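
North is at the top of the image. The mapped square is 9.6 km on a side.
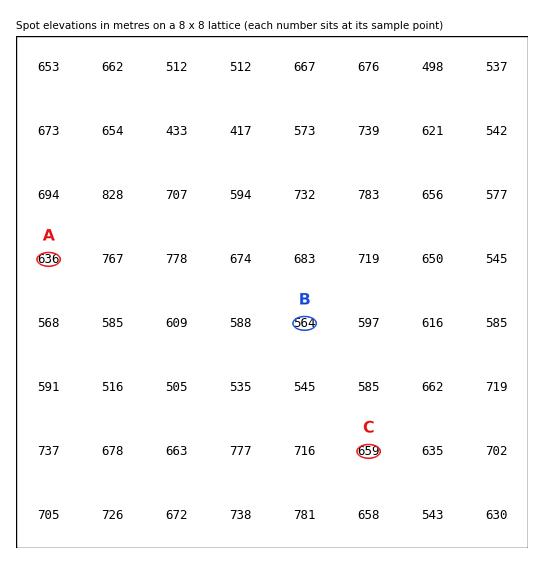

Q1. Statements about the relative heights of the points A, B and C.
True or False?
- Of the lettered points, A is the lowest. False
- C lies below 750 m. True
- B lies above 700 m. False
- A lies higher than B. True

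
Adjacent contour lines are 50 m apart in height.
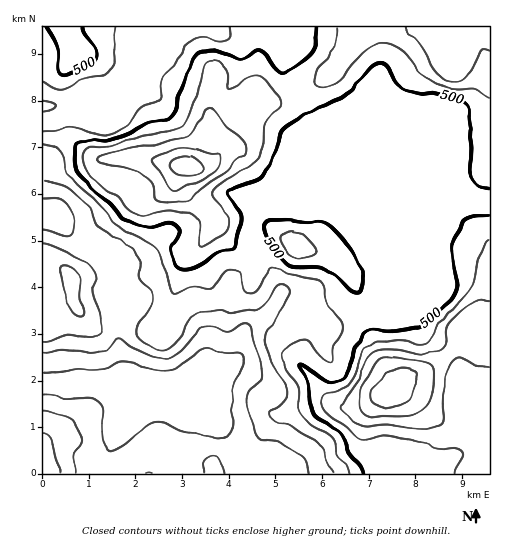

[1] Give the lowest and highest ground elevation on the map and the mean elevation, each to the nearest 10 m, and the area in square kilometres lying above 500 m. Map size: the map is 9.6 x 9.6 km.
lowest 280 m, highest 740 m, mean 470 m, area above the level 33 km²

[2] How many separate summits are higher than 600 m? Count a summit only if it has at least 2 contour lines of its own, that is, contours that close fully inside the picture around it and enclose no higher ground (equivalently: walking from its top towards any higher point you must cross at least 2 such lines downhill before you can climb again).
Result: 2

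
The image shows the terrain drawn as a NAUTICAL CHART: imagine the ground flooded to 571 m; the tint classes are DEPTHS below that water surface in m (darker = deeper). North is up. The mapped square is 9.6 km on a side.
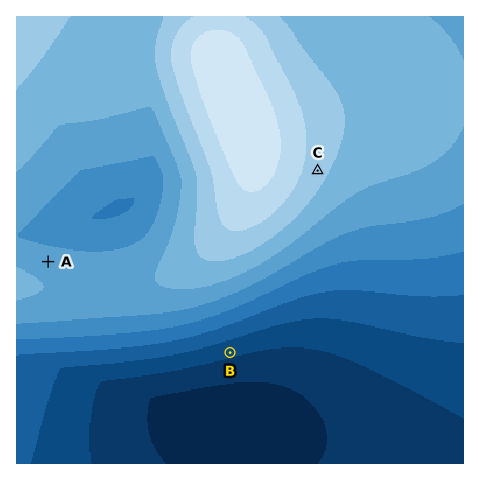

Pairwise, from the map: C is above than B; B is below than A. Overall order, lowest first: B A C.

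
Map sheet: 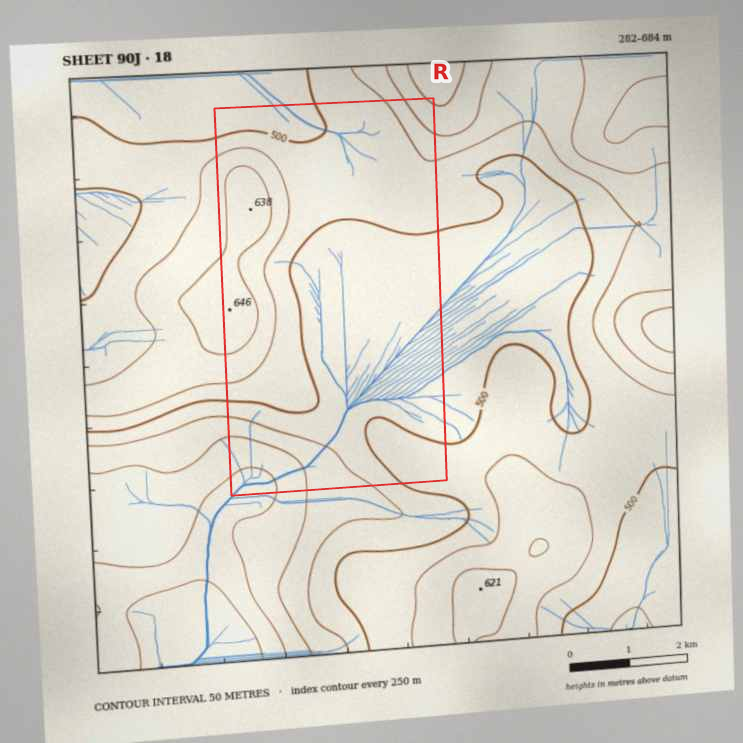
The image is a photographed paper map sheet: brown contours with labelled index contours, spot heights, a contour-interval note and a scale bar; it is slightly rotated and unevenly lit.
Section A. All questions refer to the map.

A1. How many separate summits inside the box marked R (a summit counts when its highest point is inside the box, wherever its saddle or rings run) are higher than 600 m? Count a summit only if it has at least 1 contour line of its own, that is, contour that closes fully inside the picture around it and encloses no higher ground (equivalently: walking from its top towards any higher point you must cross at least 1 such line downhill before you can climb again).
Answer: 1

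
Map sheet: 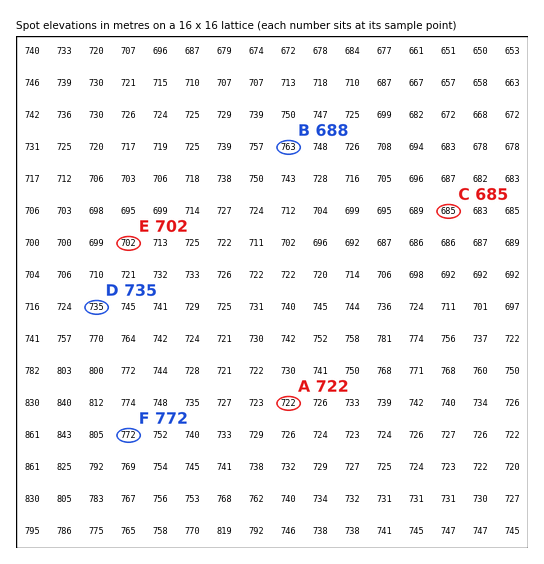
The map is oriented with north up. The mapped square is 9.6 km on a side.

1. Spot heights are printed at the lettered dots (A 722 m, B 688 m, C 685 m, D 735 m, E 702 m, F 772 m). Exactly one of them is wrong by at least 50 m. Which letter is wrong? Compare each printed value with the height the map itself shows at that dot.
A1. B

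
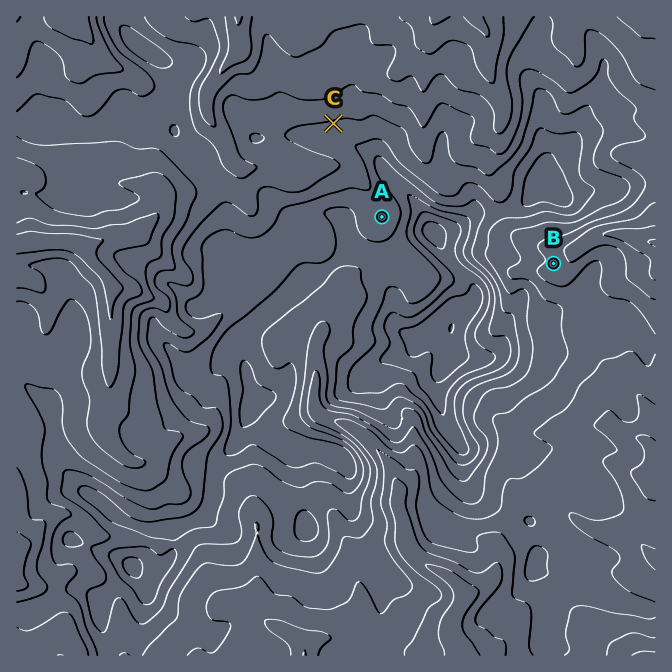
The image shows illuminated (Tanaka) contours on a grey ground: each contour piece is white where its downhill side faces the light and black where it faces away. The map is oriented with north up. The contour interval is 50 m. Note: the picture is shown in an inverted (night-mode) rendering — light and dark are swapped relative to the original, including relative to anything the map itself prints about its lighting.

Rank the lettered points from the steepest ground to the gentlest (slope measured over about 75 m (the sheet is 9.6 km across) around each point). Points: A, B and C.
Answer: C B A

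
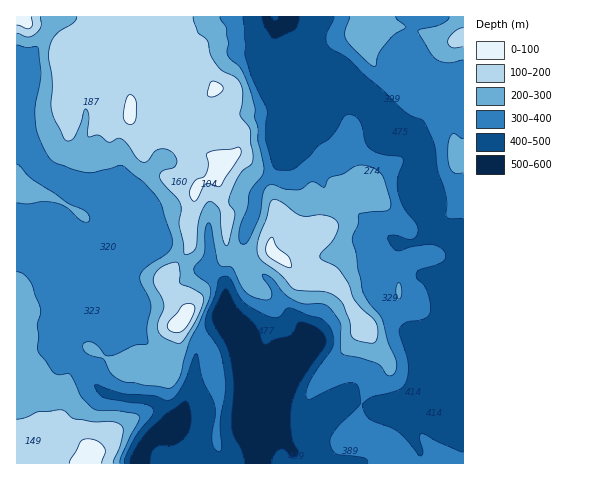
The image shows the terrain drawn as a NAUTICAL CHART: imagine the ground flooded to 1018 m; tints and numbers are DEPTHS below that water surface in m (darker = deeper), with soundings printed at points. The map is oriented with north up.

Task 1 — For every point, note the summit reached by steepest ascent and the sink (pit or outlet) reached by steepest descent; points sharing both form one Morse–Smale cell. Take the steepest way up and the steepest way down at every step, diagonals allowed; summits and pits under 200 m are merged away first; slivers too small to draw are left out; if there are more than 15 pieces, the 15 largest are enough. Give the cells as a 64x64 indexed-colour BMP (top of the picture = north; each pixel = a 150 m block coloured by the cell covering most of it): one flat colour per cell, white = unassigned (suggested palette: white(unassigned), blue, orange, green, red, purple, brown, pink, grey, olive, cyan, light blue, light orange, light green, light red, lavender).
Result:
<image width="64" height="64" href="data:image/bmp;base64,Qk12CAAAAAAAAHYAAAAoAAAAQAAAAEAAAAABAAQAAAAAAAAIAAATCwAAEwsAABAAAAAAAAAA////ALR3HwAOf/8ALKAsACgn1gC9Z5QAS1aMAMJ34wB/f38AIr28AM++FwDox64AeLv/AIrfmACWmP8A1bDFACIiIiIiIiIiIiIiIiIiIiIiIiIiIiIiIiIiIiIiIiIiIiIiIiIiIiIiIiIiIiIiIiIiIiIiIiIiIiIiIiIiIiIiIiIiIiIiIiIiIiIiIiIiIiIiIREiIiIiIiIiIiIiIiIiIiIiIiIiIiIiIiIiIiIiIRIRESIiIiIiIiIiIiIiIiIiIiIiIiIiIiIiIiIiIiIhEREREiIiIiIiIiIiIiIiIiIiIiIiIiIiIiIiIiIiIiERERESIiIiIiIiIiIiIiIiIiIiIiIiIiIiEiIiIiIiIREREREiIiIiIiIiIiIiIiIiIiIiIiIiIiERIiIiIiIhERERERIiIiIiIiIiIiIiIiIiIiIiIiIiEREiIiIiIiERERERESIiEREhIiIiIiIiIiIiIiIhERERERIiIiIiIRERERERERERERESIiIiIiIiIiIiEREREREREiIiIiIRERERERERERERERIiIiIiIiIiIiERERERERESIiIiIhERERERERERERERESIiIiIiIiIiIRERERERERIiIiIiERERERERERERERERIiIiIiIiIiIREREREREREiIiIiERERERERERERERERESIiIiIiIiIRERERERERERIiIiIREREREREREREREREREiIiIiIiIREREREREREREiIiIRERERERERERERERERESIiIiIiIRERERERERERESIiIhERERERERERERERERERIiIiIiIhERERERERERERIiIhERERERERERERERERERIiIiIiIhERERERERERERESIiERERERERERERERERESIiIiIiIiERERERERERERERESEREREREREREREREREiIiIiIiIiIREREREREREREREREREREREREREREREREiIiIiIiIiIiEREREREREREREREREREREREREREREREiIiIiIiIiIiIRERERERERERERERERERERERERERERESIiIiIiIiIiIhERERERERERERERERERERERERERERESIiIiIiIiIiIiERERERERERERERERERERERERERERERIiIiIiIiIiIiIREREREREREREREREREREREREREREREiIiIiIiIiIiIhERERERERERERERERERERERERERERESIiIiIiIiIiIiERERERERERERERERERERERERERERERIiIiIiIiIiIiERERERERERERERERERERERERERERERESIiIiIiIiIiERERERERERERERERERERERERERERERERIiIiIiIiIiERERERERERERERERERERERERERERERERESIiIiIiIiERERERERERERERERERERERERERERERERERESIiIiIiERERERERERERERERERERERERERERERERERERESIiIhEREREREREREREREREREREREREREREREREREREREjMzERERERERERERERERERERERERERERERERERERERETMzMRERERERERERERERERERERERERERERERERERERERMzMxERERERERERERERERERERERERERERERERERERERMzMzEREREREREREREREREREREREREREREREREREREREzMzMRERERERERERERERERERERERERERERERERERERETMzMxERERERERERERERERERERERERERERERERERERERMzMzEREREREREREREREREREREREREREREREREREREREzMzMRERERERERERERERERERERERERERERERERERERETMzMxERERERERERERERERERERERERERERERERERERERMzMzEREREREREREREREREREREREREREREREREREREREzMzMRURERERERERERERERERERERERERERERERERERETMzM1URERERERERERERERERERERERERERERERERERERMzMzVRERERERERERERERERERERERERERERERERERERMzMzNVERERERERERERERERERERERERERERERERERETMzMzM1EREREREREREREREREREREREREREREREREREzMzMzMzURERERERERERERERERERERERERERERERERETMzMzMzNRERERERERERERERERERERERERERERERERETMzMzMzM1ERERERERERERERERERERERERERERERERETMzMzMzMzVREREREREREREREREREREREREREREREREzMzMzMzMzNVEREREREREREREREREREREREURBERERMzMzMzMzMzM1UREREREREREREREREREREREURERDMzMzMzMzMzMzMzVREREREREREREREREREREREUREREQzMzMzMzMzMzMzNVERERERERERERERERERERERRERERDMzMzMzMzMzMzM1URERERERERERERERERERERFERERDMzMzMzMzMzMzMzVREREREREREREREREREREREURERDMzMzMzMzMzMzMzNVURERERERERERERERERERERFEREMzMzMzMzMzMzMzM1VVERERERERERERERERERERERREMzMzMzMzMzMzMzMzVVURERERERERERERERERERERFEQzMzMzMzMzMzMzMzNVVVERERERERERERERERERERFEQzMzMzMzMzMzMzMzM1VVUREREREREREREREREREREURDMzMzMzMzMzMzMzMz"/>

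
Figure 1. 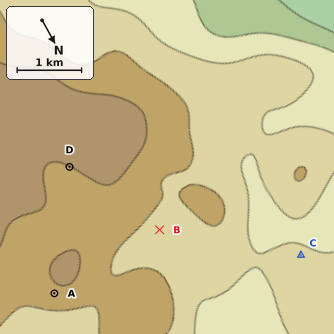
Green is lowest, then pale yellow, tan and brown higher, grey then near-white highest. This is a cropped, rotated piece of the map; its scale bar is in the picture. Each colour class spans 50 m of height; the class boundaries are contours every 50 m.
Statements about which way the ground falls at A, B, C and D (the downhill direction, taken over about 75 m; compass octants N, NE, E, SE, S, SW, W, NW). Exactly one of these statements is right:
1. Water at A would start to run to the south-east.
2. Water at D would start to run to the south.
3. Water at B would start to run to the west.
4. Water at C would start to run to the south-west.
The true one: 4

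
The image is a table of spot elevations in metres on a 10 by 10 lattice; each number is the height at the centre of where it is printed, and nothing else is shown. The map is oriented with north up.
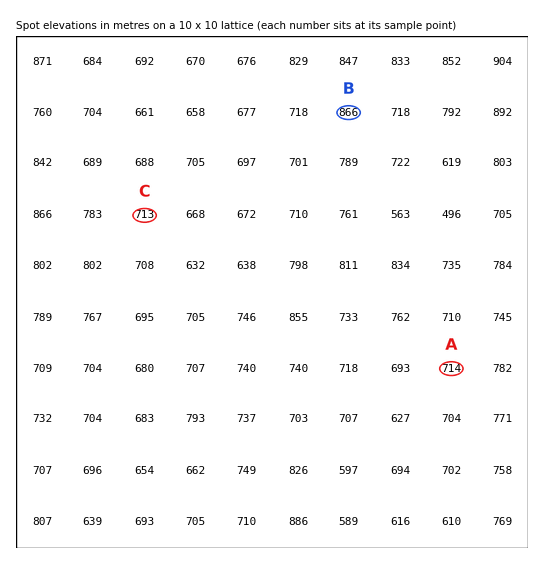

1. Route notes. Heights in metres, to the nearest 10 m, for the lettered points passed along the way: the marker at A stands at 710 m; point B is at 870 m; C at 710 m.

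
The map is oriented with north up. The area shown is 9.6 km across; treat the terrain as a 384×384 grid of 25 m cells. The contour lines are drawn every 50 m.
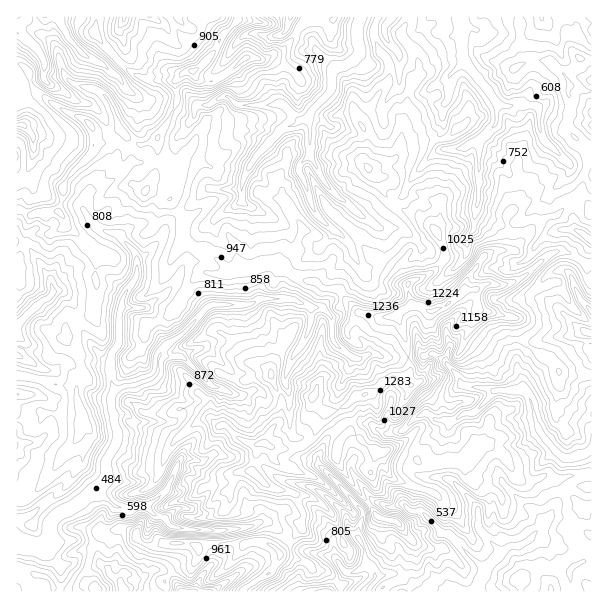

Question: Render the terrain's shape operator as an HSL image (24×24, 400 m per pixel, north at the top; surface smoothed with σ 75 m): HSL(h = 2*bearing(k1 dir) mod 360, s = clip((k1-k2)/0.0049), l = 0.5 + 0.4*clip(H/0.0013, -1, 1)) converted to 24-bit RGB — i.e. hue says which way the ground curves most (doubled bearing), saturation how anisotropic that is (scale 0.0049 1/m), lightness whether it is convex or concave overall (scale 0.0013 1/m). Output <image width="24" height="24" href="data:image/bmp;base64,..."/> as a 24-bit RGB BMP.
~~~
<image width="24" height="24" href="data:image/bmp;base64,Qk32BgAAAAAAADYAAAAoAAAAGAAAABgAAAABABgAAAAAAMAGAAATCwAAEwsAAAAAAAAAAAAAqcvSWJDTpI7U78m5HAkqgMA+7TKgKmsAAuIAgv8g+XaDCygVkuRPWvvKCBxk3mBOt5xzQGVRjq5aMFFywK3Tv5OvR12csHtukoA+TyA8yqlCxjM1hUSbeoHLXsLY4dH6ImL/clbjnu+DZG3jgqwT7wBvLwdmosuB1daShKreOSHgOJ1dMm8vp2VwklqRu7CLqsBbKURtSaHd1Nru0eH4zf7+jwAhMyMAMTMAK2YAuVAb6naXYonVJs0LLQQ2ofLK0frwLwQSovITfhqEm7FYJ1g+oGOIuK1wgrk3P2YsDCkMqKQhMxwAMTMAqEr/x2f28droZGPONVMnf9hNgz/kiyP/ALQ/itQAMAMGe+Vui9TkIg9MteGvhUNlMmNSsNCxt3u3zITGqbpeGE1Jn0Pf/M/XADMxz7/m26PIvj/VtfPn7JIJLv+mTQAv8OKdW5jncsrxi+YhYgw4mtm5piZclbfWj6zVrlPNf1mTyJq32rmsFDpLPmafzqesSQCuYJcbRV4Yx3sfv11Ki+OtMgEtzPXIUb3WxLnqL1N3l5TTo57WqmyYkNm6VqO0UCIWT2och6tMOmBJ1rOmj7bXDRAmdKhx67feMRq4stftndzw7c/aiDCd1kzEQNUzQehuclYGxR/sQIKLf2W00KbErcKNOxU+2Ds8ZbXFpqTIak+c1ee8Xi95PCbJe87hWI3LWL3LwOfNVyhevbdqgh2e4OSzvmzlnjUuYlL8M4cTYWMOB9YdEs9N5KnAGAcs5ee8SGt9G7ocT4nN4dOiLzuZKWgEEykLeCk1iPqGMQICkHoZleZOEit08uTZD0lb8Nf0jg/m9dbdduDgFkAIVjIJRVcMMxI45+rPXkeMoCBMhWUzqct2OxRO9sP2Gq+fFPQ5egBUlYvmjrHH8+zYByYs2tyZliSVIyoJhFslrug0agEd8Cd8gL2sWEKMXKGzxOXMXXevgj+ss8yow5xy38J4AhIx88C3ATIfST/xcs6ff5+jm1hz5l5Rqfk7bABnflW/WI5e+g4SPuF59dwlU3VNYDVDOMNKXYtBfTomAzEfwX+vvWmy6OrGAhcx5Sg389jkATIgnrwjUzgapdrG2JerWgAOMxeh1ej24tT3p2v1+M79GcK51+X0vdr0hovYfTNvKW/159DBBywkkGhH6Ni+Ah8x65u1Uacw31+mkWs+WpI2N0YFOB0Jj97diu+8OSYhQxgl7fydCikh+tH2+WrO+xoxKVYcl97MagJi3LyVNRtWXY9jyZd4dqLWIl93xnBvXLKonqTQuq/YmZ3SfcnOgnCxmKhVVSdXRqyE1NJZ90ybBkEq+qhdOzoO/6DnYyIOYO3ToS1AwoOTX8aZgM2raA5NRMJvw5NxbcG3g1WhbJ+VhoSVtneDPaSNmithhc6vSE90jy88y+dzBSgu5cqQ6KHkH5l5iYjsqUokf5flvOHwT5PBfSs/R3WPpJlHOKBDvn5dJoI7ek+SXi0qo92JbApijPS+VBUpcF4+Xqy/7e/RR3u9Dg05x7t7tFxux0CNyUGUc35B3jonLy2AXlqqkXG5ttLdtsqkMXBU3aJOCwQ1rNnVt+CpADfpMQIThZVcfct6QICV08myy6G2BxIszcyipXF3RHiEoZvQPbCwT5qe98PXNGdWT5JTqIJhrnp9ilOe1Nu7BS0u2rWvpkEMcwBvz6DF1Ornn63NHldCgax41K2zDA1GxLKHgKuQUGKlv3MtNSDNnoxeYDkx662pXJusuIfWNJGAypWhZqJtzW7ABC8g9tbVCRVSpcrRxceHqE6Vv52nOoMUQksME0BN08i9Zr1bOQohuurFLBUHkoFIkObrz0Hni+OpODdx7pmMIrTOr5nHt6TVcm/UV28KFTmEkSc9xeChMjNzwL2gHy9u9NfmG6a9PaRXvhS72rWwibtIlLDbmfL+WxIEqv2yYBZeJRYP79lfLCIHJTADXFQKJyEM3W1ICUkxQ7282ZC0OZ2TxLBuHytvq9p3ciNodlkbSEsWbqU+0WuEx+zCJwAzzfrtixsnoQOSnZve1dP45NL5ioH30HlxRIWKsOvho5DQD2ZJXS8223BP2ouPRJ6sHpwsQBI46e3eQ02ZitG4xIFUnBk/kf+cLgUbUPIZLYjecqxsR2IxrFhA/1ktrOX6wLv010FsOQwiWNpfJBlZmOsyl9SEoIOYPCxrkcfPrJt5d5K8ejyjs+G/SHPHomEbZSfF7vXWCRAqyLh+PmO3PIyj9G5+7v0OF9oAowCqZGbZyeOuFFmvHUqmysR6fF5YUEpwhHpLnbRuUqiCiWVKqqtW"/>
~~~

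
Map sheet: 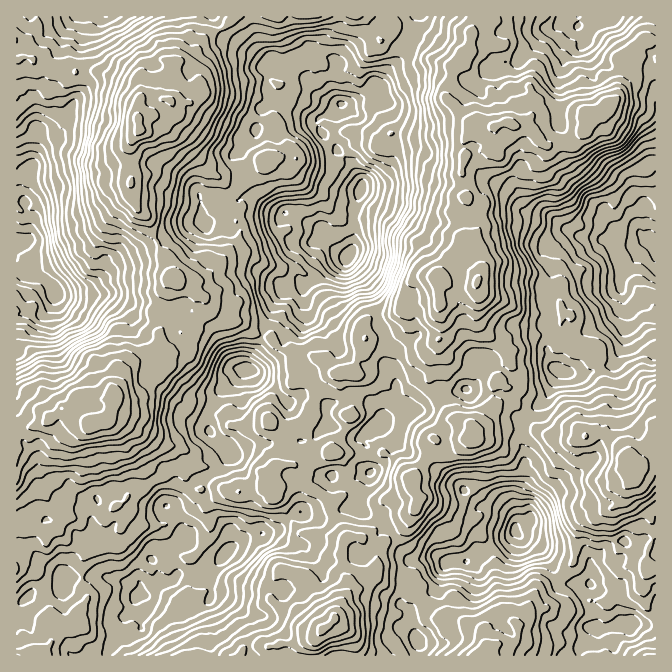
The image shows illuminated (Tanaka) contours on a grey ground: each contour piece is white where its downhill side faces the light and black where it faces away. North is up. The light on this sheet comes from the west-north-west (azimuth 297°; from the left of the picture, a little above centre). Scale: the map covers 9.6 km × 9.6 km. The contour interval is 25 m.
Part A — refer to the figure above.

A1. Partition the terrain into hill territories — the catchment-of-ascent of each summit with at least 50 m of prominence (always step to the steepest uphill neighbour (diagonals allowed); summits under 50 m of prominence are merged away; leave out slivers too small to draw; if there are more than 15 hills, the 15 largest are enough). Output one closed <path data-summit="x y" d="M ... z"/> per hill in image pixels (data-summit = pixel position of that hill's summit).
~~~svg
<path data-summit="140 130" d="M415 16l-398 0-1 297 6 0 6-5 1-13 5-10-4-11 18 7 8 7 1 5 7 3 50-2 18 9 18 0 10 5 9 0 8 3 2 7 21 13 10 3 13 14 11 18 6 3 9 0 0-6 10-16 5-20 5-7 4-13 8-14 4-4 19-3 6-3 27-22 10-2 6-11 1-38 5-17 6-10 12-4 11-9 5-12 0-10 3-8 0-15-8-18-4-4-9-2-4-4 0-5 4-8 5 0 4-4 4-8 10-10 3-7 0-8 12-19z"/><path data-summit="477 282" d="M655 16l-239 1-3 11-12 19 0 8-3 7-10 10-4 8-4 4-5 0-4 8 0 5 4 4 9 2 4 4 8 18 0 15-3 8 0 10-5 12-11 9-9 2-5 4-9 25 0 28-1 10-5 10-11 3-27 22-6 3-19 3-4 4-8 14-4 13-5 7-5 20-10 16 0 5-4 1-15 17-14 11-10 16 0 9 5 11 17 14 1 10-10 14-13 7 0 19-12 11-10 19-1 8 7 9 9 4 10 8 13 2 7-9 16-11 29-7 23-18 21 5 14-7 13-2 10-5 9-24 8-9 5-2 11-11 5-11 0-7-4-5-7-7-8-1 10-6 13-2 20-10 18-18 17 2 20-5 7-11 0-5-5-7 0-5 3-2 11 0 7 8 10 5 20 17 17-4 12-7 2-7-8-18 1-19-3-6 2-24-4-15 7-11 3-10 0-12 4-7 19-12 22 2 15 5 5 5 18-4 12-5 7 1z"/><path data-summit="92 422" d="M35 276l-4 1 3 8-5 10-1 13-12 7 0 203 9 0 5 3 14-1-11-22 0-8 5-7 14 1 8 12 7 0 7-3 8 5 15 1 7-6 10-4 11-3 12 0 13 15 12 5 10 0 12-11 10-14 6-3 7 0 12-7 10-14 0-5-1-5-17-14-5-11 0-9 10-16 14-11 14-16-11-5-10-17-13-14-10-3-21-13-1-6-4-3-14-1-10-5-18 0-18-9-50 2-7-3-1-5-8-7z"/><path data-summit="322 630" d="M357 504l-12 5-13 2-14 7-21-5-23 18-29 7-16 11-18 23-2 3 2 23-7 6-24 5-16-8-26-7-2 3 0 5 5 10 0 15-7 4-6 0-10 8-7 8-3 8 310 1 1-9-8-20 0-12-10-11 2-30 3-7 6-6 4-1-6-1-7-7-7-15-10-10 0-5-6-8-15-1z"/><path data-summit="632 475" d="M655 241l-6 0-8 6-3 10-15 15-2 5 0 13 7 23 0 12-4 7 0 11-8 19-27 11-20 0-10-4-1 8-10 20-27 26 0 20 3 7 0 30-6 17-2 35 8 6 13 3 7 7 10 5 33 8 3 5 4-7 13-11 10-5 8-2 5 3 5 0 10-5 11 3z"/><path data-summit="475 438" d="M488 358l-11 0-3 2 5 17-7 11-20 5-17-2-18 18-20 10-13 2-10 6 8 1 7 7 4 5 0 7-5 11-11 11-5 2-8 9-8 23 9 10 15 1 4 4 2 9 10 10 7 15 7 7 14 0 11-3 10 7 22-2 10-8 5 0 12-9 13-5 9-9 2-33 6-17 0-30-3-7 0-20 27-26 10-20 0-7-4 7-5 4-17 7-7 0-20-17-10-5z"/><path data-summit="484 655" d="M515 531l-8 8-13 5-12 9-5 0-10 8-19 2-5 7-4 17-4 4-13 5-8 8-3 6 0 17 7 13 2 16 159 0 2-9 12-9 3-6-2-4 2-11-12-15 0-8 5-9-24-2-9-9-15-27-4-4-17-7z"/><path data-summit="17 655" d="M97 576l-7 2-25-2-5 13-13 0-15 4-8 8-7 2-1 52 91 1 4-9 17-15-2-14 10-10 0-11 3-3-7-10-20-6z"/><path data-summit="650 655" d="M647 624l-33 2-3 2 0 9 3 18 41 1 1-29z"/>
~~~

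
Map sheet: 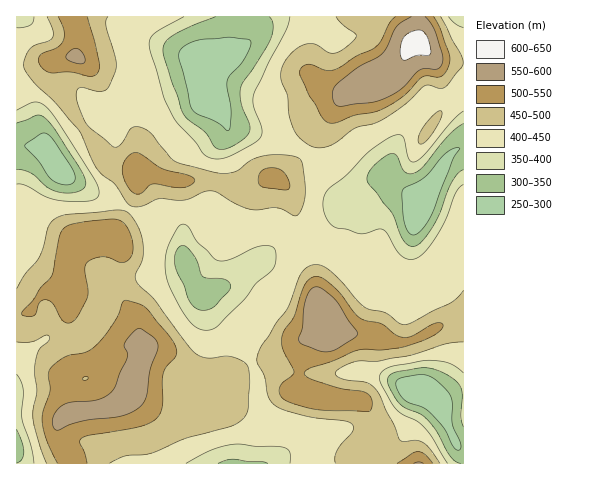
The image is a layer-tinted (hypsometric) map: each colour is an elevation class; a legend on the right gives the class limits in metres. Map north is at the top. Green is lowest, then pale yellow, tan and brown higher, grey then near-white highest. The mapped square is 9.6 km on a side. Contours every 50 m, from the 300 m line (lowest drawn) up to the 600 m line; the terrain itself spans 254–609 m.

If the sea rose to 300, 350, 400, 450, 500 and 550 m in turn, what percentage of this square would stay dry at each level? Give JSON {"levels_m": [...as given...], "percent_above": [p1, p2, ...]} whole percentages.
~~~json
{"levels_m": [300, 350, 400, 450, 500, 550], "percent_above": [95, 88, 77, 44, 20, 6]}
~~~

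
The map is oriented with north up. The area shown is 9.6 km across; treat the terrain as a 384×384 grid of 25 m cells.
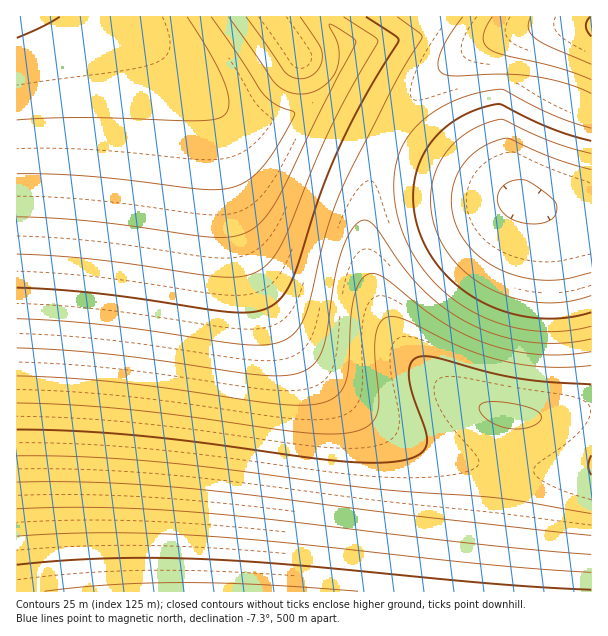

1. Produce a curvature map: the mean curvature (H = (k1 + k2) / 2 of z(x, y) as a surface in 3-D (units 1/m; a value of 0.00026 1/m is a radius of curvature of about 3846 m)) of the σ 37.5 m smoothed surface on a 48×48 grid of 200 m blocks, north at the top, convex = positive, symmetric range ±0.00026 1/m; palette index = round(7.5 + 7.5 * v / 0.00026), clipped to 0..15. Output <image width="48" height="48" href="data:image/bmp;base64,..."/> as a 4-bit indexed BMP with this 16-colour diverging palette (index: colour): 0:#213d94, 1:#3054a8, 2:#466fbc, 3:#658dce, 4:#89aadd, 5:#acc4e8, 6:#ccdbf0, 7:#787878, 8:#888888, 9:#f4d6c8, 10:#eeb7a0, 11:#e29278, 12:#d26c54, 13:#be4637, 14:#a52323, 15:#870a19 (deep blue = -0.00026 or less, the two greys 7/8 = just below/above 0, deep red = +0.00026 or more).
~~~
<image width="48" height="48" href="data:image/bmp;base64,Qk32BAAAAAAAAHYAAAAoAAAAMAAAADAAAAABAAQAAAAAAIAEAAATCwAAEwsAABAAAAAAAAAAlD0hAKhUMAC8b0YAzo1lAN2qiQDoxKwA8NvMAHh4eACIiIgAyNb0AKC37gB4kuIAVGzSADdGvgAjI6UAGQqHAIiIiIiIiIiIiIiIiIiIiIiHd3d3d3d3d4iIiIiIiIiIiIiIiIiIiId3d3d3d3d3d4iIiIiIiIiIiIiIiIiIh3d3d3d3d3d3d4iIiIiIiIiIiIiIiIiHd3d3d3d3d3d3d4iIiIiIiIiIiIiIiId3d3d3d3d3d3d3d4iIiIiIiIiIiIiIh3d3d3d3d3d3d3d3d4iIiIiIiIiIiIiId3d3d3d3d3d3d3d3d4iIiIiIiIiIiIh3d3d3d3d3d3d3d3d3d4iIiIiIiIiIiHd3d3d3d3d3d3d2ZmZmZoiIiIiIiIiId3d3d3d3d3d3d2ZmZmZmZoiIiIiIiIh3d3d3d3d3d3d2ZmZ3d3d3d4iIiIiIiHd3d3d3d3d3d3dmZ3d3d3d3d4iIiIiId3d3d3d3d3d3d2Znd3d3iIiIiIiIiIh3d3d3d3d3d3d3dmZ3d4iIiJmZiIiIh3d3d3d3d3d3d3d3Znd3iIiZmZmZmYiHd3d3d3d3d3d3d3d2Z3d4iZmaqqqqqod3d3d3d3d3d3d3d3dmd3eImZqqqqqqqnd3d3d3d3d3d3d3d3Znd4iZmqqqqZmZmnd3d3d3d3d3d3d3d2Z3eImZqqqZmZmZmXd3d3d3d3d3d3d3d2Z3eJmqqpmYiIiIiHd3d3d3d3d3d3d3dmd3iJmqqZiId3d3d3d3d3d3d3d3d3d3dmd4iZqqmYh3dmZmZ3d3d3d3d3d3d3d3Znd4maqpmHd2ZmZmZnd3d3d3d3d3d3d3ZneImqqZh3ZmZmZmZnd3d3d3d3d3d3d2Z3eJmqqYh2ZmZmZmZnd3d3d3d3d3d3d2Z3eJmqmYdmZmZmZmZnd3d3d3d3d3d3d2Z3iJqqmHdmZmZmZmZ3d3d3d3d3d3d3d2Z3iZqpmHZmZmZmZmd3d3d3d3d3d3d3dmZ3iZqpmHZmZmZ3d3d3d3d3d3d3d3d3dmZ3iZqpiHZmZmZ3d3d3d3d3d3d3d3d3dmZ3iZqph3ZmZmd3d3dnd3d3d3d3d3d3dmZ3iZqph3ZmZmd3d3d3d3d3d3d3d3d3dmZ3iZqph3ZmZmd3d3d3d3d3d3d3d3d3dmZ3iZqpmHZmZmZ2ZmZnd3d3d3d3d3d3dmZ3iZqpmHZmZmZmZmZXd3d3d3d3d3d3d2Z3iJqqmHdmZmZVZmVXd3d3d3d3d3d3d2Z3iJmqmIdmZmY1VmZnd3d3d3d3d3d3d2ZneJmqmYd2ZmQ2ZneHd3d3d3d3d3d3ZmZneImqqZh3ZmJXeJmnd3d3d3d3d3d2VDE2d4maqpiHdmF4mru3d3d3d3d3d3d2ZmYQV4iZqpmId2Oau8y3d3d3d3d3d3dmZ4mWBXiZqqmZiHS7unIHd3d3d3d3d3ZlV5vMYHiJmqqpmIZDEBR3d3d3d3d3d2ZlZ53+wCeImaqqmZmIiIiXd3d3d3d3d2ZWaJvvxwd4iZmqqpmZmZmXd3d3d3d3dmVWebzLuAEiNXmaqqqqqqqnd3d3d3d3ZlVnmry5cAMjNER5mqqqqqqnd3d3d3d2ZlZ4q8unAHiau8pImZmZmZmQ=="/>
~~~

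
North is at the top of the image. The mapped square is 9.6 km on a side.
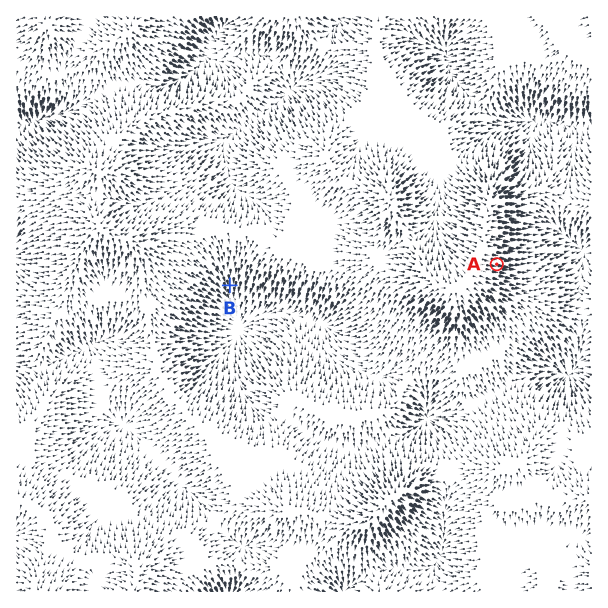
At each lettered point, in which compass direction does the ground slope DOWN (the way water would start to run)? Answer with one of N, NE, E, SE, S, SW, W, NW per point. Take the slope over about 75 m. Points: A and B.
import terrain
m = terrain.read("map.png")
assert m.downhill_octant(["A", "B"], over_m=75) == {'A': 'E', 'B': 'S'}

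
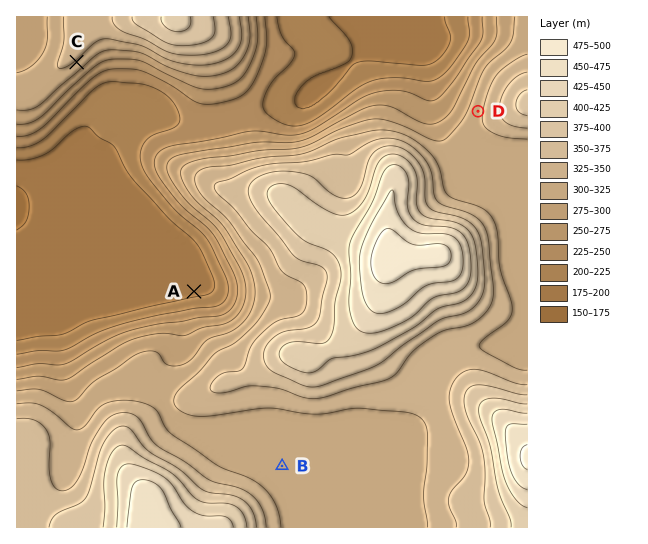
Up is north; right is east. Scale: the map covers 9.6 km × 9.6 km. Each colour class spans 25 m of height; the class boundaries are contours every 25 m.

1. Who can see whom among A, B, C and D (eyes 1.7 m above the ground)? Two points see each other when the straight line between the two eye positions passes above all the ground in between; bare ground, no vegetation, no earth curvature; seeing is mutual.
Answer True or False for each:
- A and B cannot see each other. True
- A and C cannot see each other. False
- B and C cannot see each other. True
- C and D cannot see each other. False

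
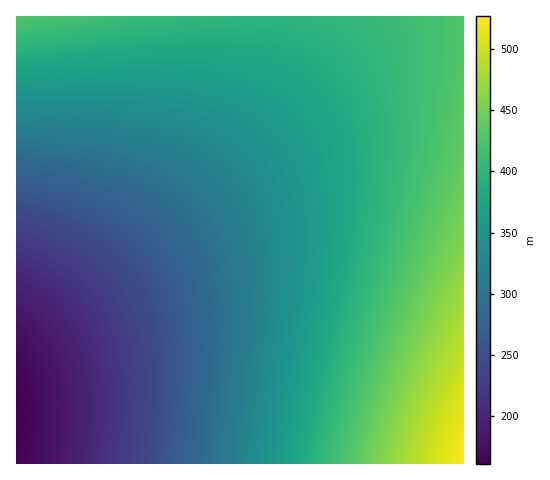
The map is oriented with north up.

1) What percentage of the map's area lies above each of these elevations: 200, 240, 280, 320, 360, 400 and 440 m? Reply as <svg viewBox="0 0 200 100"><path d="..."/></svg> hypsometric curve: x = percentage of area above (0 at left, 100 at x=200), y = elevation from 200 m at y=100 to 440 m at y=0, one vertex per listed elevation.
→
<svg viewBox="0 0 200 100"><path d="M189 100l-17-17-20-16-26-17-32-17-45-16-32-17"/></svg>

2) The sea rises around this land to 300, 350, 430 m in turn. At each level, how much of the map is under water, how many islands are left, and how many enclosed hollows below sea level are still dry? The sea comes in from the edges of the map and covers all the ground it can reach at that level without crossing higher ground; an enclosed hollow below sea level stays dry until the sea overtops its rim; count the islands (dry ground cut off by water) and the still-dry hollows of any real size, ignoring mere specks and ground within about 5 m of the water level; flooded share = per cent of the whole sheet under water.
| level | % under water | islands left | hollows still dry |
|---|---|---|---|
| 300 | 30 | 0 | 0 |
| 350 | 48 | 0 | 0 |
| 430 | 89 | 0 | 0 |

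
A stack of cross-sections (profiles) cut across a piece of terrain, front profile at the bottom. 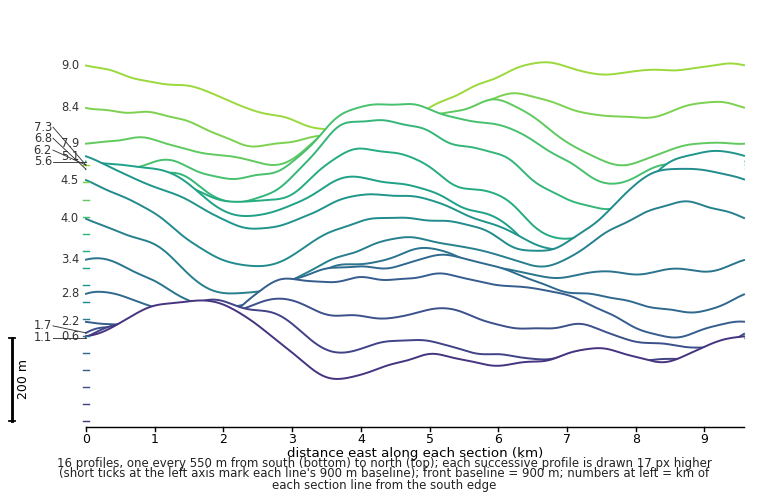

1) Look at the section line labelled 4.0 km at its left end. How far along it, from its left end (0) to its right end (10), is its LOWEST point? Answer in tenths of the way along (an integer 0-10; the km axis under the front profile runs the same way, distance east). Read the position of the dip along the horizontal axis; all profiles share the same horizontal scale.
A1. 2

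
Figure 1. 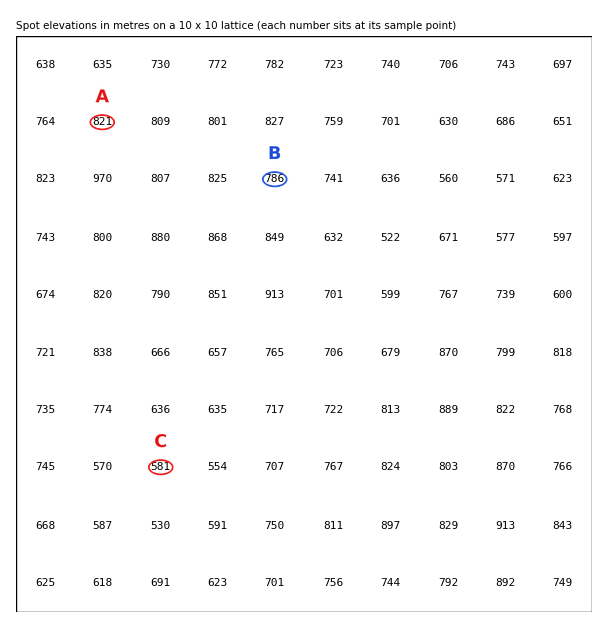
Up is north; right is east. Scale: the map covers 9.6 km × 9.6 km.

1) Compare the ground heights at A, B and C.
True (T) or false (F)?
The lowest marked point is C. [T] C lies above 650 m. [F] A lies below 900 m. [T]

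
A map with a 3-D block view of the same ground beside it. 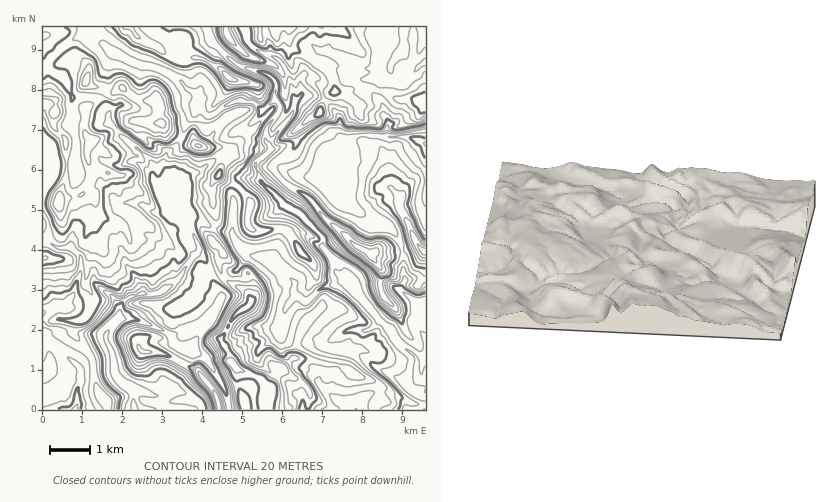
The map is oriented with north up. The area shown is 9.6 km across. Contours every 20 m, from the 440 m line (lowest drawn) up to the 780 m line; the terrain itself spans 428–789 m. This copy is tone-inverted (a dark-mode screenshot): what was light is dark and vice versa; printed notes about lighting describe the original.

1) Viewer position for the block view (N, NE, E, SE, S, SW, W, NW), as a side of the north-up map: S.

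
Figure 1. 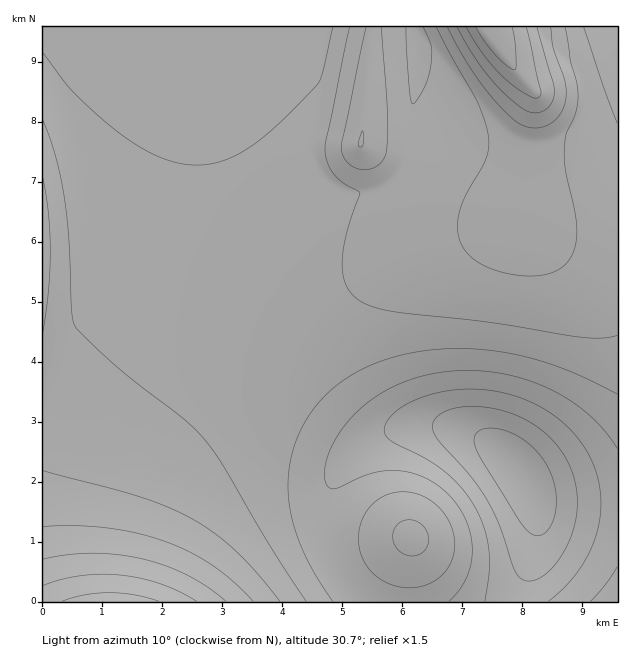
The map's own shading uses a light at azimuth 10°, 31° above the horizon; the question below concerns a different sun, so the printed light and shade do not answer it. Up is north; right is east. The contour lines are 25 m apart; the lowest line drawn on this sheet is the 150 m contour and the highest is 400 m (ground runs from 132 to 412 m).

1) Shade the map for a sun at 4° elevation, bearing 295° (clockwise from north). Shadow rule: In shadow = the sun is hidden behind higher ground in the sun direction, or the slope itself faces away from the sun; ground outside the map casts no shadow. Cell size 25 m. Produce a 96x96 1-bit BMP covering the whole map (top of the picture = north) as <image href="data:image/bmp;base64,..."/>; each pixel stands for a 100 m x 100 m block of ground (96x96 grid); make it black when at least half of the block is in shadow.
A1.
<image width="96" height="96" href="data:image/bmp;base64,Qk2+BAAAAAAAAD4AAAAoAAAAYAAAAGAAAAABAAEAAAAAAIAEAAATCwAAEwsAAAIAAAAAAAAA////AAAAAAAAAAAAAAAAAAAAAAAAAAAAAAAAAAAAAAAAAAAAAAAAAAAAAAAAAAAAAAAAAAPwAAAAAAAAAAAAAAf8AAAAAAAAAAAAAA/8AAAAAAAAAAAAAA/+AAAAAAAAAAAAAA/+AAAAAAAAAAAAAA/8AAAAAAAAAAAAAAf8AAAAAAAAAAAAAAf8AAAAAAAAAAAAAAf4AAAAAAAAAAAAAAPwAAAAAAAAAAAAAAHgAAAAAAAAAAAAAAAAAAAAAAAAAAAAAAAAAAAAAAAAAAAAAAAAAAAAAAAAAAAAAAAAAAAAAAAAAAAAAAAAAAAAAAAAAAAAAAAAAAAAAAAAAAAAAAAAAAAAAAAAAAAAAAAAAAAAAAAAAAAAAAAAAAAAAAAAAAAAAAAAAAAAAAAAAAAAAAAAAAAAAAAAAAAAAAAAAAAAAAAAAAAAAAAAAAAAAAAAAAAAAAAAAAAAAAAAAAAAAAAAAAAAAAAAAAAAAAAAAAAAAAAAAAAAAAAAAAAAAAAAAAAAAAAAAAAAAAAAAAAAAAAAAAAAAAAAAAAAAAAAAAAAAAAAAAAAAAAAAAAAAAAAAAAAAAAAAAAAAAAAAAAAAAAAAAAAAAAAAAAAAAAAAAAAAAAAAAAAAAAAAAAAAAAAAAAAAAAAAAAAAAAAAAAAAAAAAAAAAAAAAAAAAAAAAAAAAAAAAAAAAAAAAACAAAAAAAAAAAAAAADAAAAAAAAAAAAAAADAAAAAAAAAAAAAAADgAAAAAAAAAAAAAADgAAAAAAAAAAAAAADwAAAAAAAAAAAAAADwAAAAAAAAAAAAAADwAAAAAAAAAAAAAAD4AAAAAAAAAAAAAAD4AAAAAAAAAAAAAAD4AAAAAAAAAAAAAAD4AAAAAAAAAAAAAAD8AAAAAAAAAAAAAAD8AAAAAAAAAAAAAAD8AAAAAAAAAAAAAAD8AAAAAAAAAAAAAAD8AAAAAAAAAAAAAAD8AAAAAAAAAAAAAAD8AAAAAAAAAAAAAAD4AAAAAAAAAAAAAAD4AAAAAAAAAAAAAAD4AAAAAAAAAAAAAAD4AAAAAAAAAAAAAADwAAAAAAAAAAAAAADwAAAAAAAAAAAAAADwAAAAAAAAAAAAAADgAAAAAAAAAAAAAADAAAAAAAAAAAAAAADAAAAAAAAAAAAAAACAAAAAAAAAAAAAAAAAAAAAAAAAAAAAAAAAAAAAAAAAAAAAAAAAAAAAAAAAAAAAAAAAAAAAAAAAAAAAAAAAAAAAAAAAAAAAAAAAAAAAAAAAAAAAD/8AAAAAAAAAAAAAD/8AAAAAAAAAAAAAH/8AAAAAAAAAAAAAH/8AAAAAAAAAAAAAH/8AAAAAAAAAAAAAH/8AAAAAAAAAAAAAH/8AAAAAAAAAAAAAH/8AAAAAAAAAAAAAP/8AAAAAAAAAAAAAP/8AAAAAAAAAAAAAf/8AAAAAAAAAAAAAf/4AAAAAAAAAAAAA//gAAAAAAAAAAAAA//AAAAAAAAAAAAAB//AAAAAAAAAAAAAB/+AAAAAAAAAAAAAB/8AAAAAAAAAAAAAB/wA="/>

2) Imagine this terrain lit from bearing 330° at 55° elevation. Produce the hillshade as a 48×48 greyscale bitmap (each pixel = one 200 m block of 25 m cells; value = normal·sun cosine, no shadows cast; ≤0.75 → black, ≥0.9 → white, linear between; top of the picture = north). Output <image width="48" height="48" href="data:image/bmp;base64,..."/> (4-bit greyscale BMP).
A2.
<image width="48" height="48" href="data:image/bmp;base64,Qk32BAAAAAAAAHYAAAAoAAAAMAAAADAAAAABAAQAAAAAAIAEAAATCwAAEwsAABAAAAAAAAAAAAAAABEREQAiIiIAMzMzAERERABVVVUAZmZmAHd3dwCIiIgAmZmZAKqqqgC7u7sAzMzMAN3d3QDu7u4A////ALu7u7qqqZmIiHd3d3dmVUQzRFZ4mqqpmau7u7qqqZmIiHd3d3dmVUQzNEVnmqqpmaqqqqqqmZmIiHd3d3d2ZVRDM0VniaqqmaqqqqqpmZiIh3d3d3d3ZlVEREVniaqqmaqqqqqZmZiIh3d3d4iHd2ZVREVniaqqmZmZmZmZmYiId3dmd4iIiHdlVVVniZqpmZmZmZmZiIiHd3Zmd4mZmYh2ZlZniJmZmYmZmZiIiIh3d3ZmZ4maqZmHdmZniJmZmIiIiIiIiIh3d2ZmZ4maqqmYd3d3iImYiIiIiIiIiHd3d2ZlZ4maqqqYh3d3eIiIiIiIiIiIh3d3d2ZlVniaqqqZh3d3d3iIiIiIiIh3d3d3dmZlVWeJmqmYh3dmZ3d3d3d3d3d3d3d3dmZlVVZ4mZmId2ZmZmZ3d3d3d3d3d3d3dmZlVVVneIh3ZmVVVWZmd3d3d3d3d3d3d2ZlVURVZmZmVVRERVZmZnd3d3d3d3d3d2ZmVURERFVERDM0RVVmZnd3d3d3d3d3d2ZmVVRDMzMzMzM0RFVWZnd3d3d3d3d3d3ZmZVREMzMiIjMzRFVVZmd3d3d3d3d3d3ZmZVVEQzMzMzM0RFVVZmZ3d3d3d3d3d3dmZlVUREMzMzNERFVVVlZ3d3d3d3d3d3d2ZmVVVEREM0RERFVVZlZ3d3d3d3d3d3d3ZmZlVVREREREVVVVZlV3d3d3d3d3d3d3dmZmVVVVRERVVVVWZkVnd3d3d3d3d3d3d2ZmZlVVVVVVVVVmZkVnd3d3d3d3d3d3d3dmZmZlVVVVVWZmZkVnd3d3d3d3d3d3d3d3ZmZmZmZmZmZmZkVnd3d3d3d3d3d3d3d3d2ZmZmZmZmZmZkVnd3d3d3d3d3d3d3d3d3d3ZmZmZmZmZkVnd3d3d3d3d3d3d3d3d3d3d3dmZmZmZkVnd3d3d3d3d3d3d3d3d3d3d3d3d2ZmZkVnd3d3d3d3d3d3d3d3d3d3d3d3d3d2ZkVnd3d3d3d3d3d3d4iHd3d3d3d3d3d3ZlVnd3d3d3d3d3d3iIiIiId3d3d3d3d3d1Vnd3d3d3d3d3d4iId3iIiId3d3d3d3d1Vnd3d3d3d3d3eIiHZVeIiIh3d3d3d3d1Znd3d3d3d3d3eIh2VDRoiIiHd3d3d3d2Znd3d3d3d3d3eIiHVDRXiIiHd3d3d3d2Znd3d3d3d3d3iIiYdURXiIiHd3ZmZmd2Z3d3d3d3d3d3iIiql1VXiIiHd2VFZmd2Z3d3d3d3d3d3iIiqqGVWiIiHdlMiNWZ3d3d3d3d3d3d3iIiqqWVWiIiHZUMRFGZ3d3d3d3d3d3d3iIiaqWVWiIh3VUMhI1Z3d3d3d3d3d3d3iIiaqXVWiIh2VERDNFZ3d3d3d3d3d3d3iIiaqXVWeIdlVEVVRVZ3d3d3d3d3d3d3iIiaqnVWeIdlRFVVVWZ3d3d3d3d3d3d3iIiaqnVWeHZlVVVEVWZ3d3d3d3d3d3d3iIiaqoVWd3ZlZlREVWZ3d3d3d3d3d3d3iIiaqoVWh3ZlZlREVWdw=="/>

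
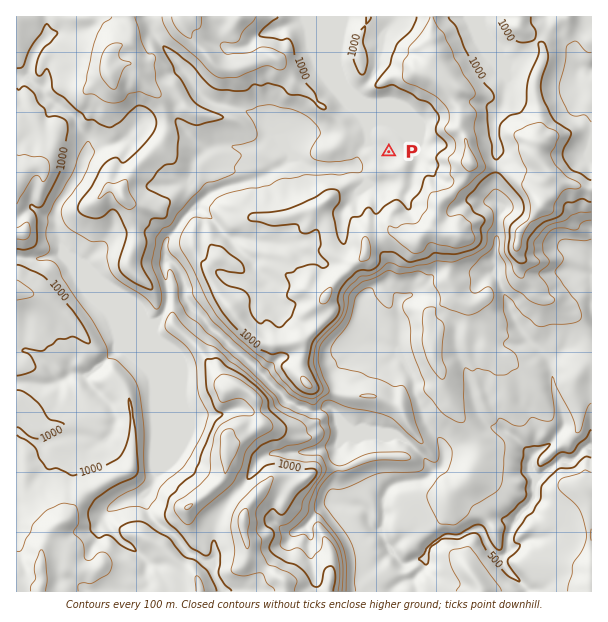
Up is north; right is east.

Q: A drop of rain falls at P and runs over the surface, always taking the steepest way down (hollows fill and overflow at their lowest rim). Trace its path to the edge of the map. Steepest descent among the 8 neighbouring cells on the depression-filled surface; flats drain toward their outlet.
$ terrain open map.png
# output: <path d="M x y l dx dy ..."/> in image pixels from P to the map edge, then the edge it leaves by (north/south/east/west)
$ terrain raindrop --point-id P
<path d="M389 152l-3-3-8-2-4-3-2 2-7 0-6 6-2 9-3 3 0 1-3 0-1 2-39 0-11-6-12 0-4 4-14 6-3 3-9 5-9 1-1 2-5 0-1 1-5 0-1 2-5 0-1 1-12 3-9 5-27 25-6 11-9 9-2 3 0 13 14 14 3 6 0 3 3 4 0 14 1 3 6 6 0 1 5 5 0 1 9 9 0 2 27 25 1 0 9 9 2 0 0 2 4 4 2 0 18 18 0 2 18 16 1 0 12 9 3 2 6 0 2 1 7 0 6-4 5 0 6 3 13 13 2 0 3 3 25 0 2 2 10 0 2 1 3 0 21 21 1 0 8 8 1 4 6 8 0 3-6 6-3 0-1 1-9 0-2 2-9 0-1 1-5 0-3 2-7 7-2 3 0 8-1 1 0 5 1 1 0 9-1 2 0 15 4 7 0 5 17 16 6-1 4-3 6 0 0-2 6-6 0-1 15-14 3 0 2-1 7 0 2 1 4 0 6-4 6-3 3 0 2-2 1 0 6 6 6 14 9 9 2-2 4 0 3-3 0-12 2-1 0-5 3-4 0-5 1 0 6-6 2-4 10-11 0-1 3-3 2-3 0-11 3-6 19-19 3-2 12 0 12-12 6 2"/>
exit: east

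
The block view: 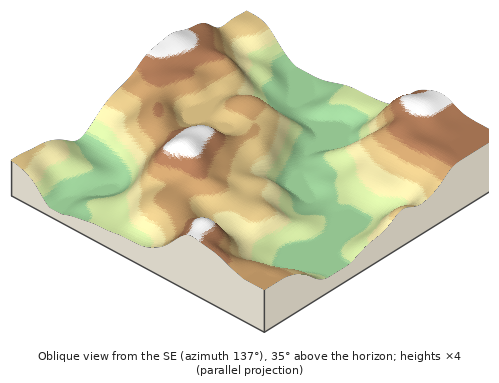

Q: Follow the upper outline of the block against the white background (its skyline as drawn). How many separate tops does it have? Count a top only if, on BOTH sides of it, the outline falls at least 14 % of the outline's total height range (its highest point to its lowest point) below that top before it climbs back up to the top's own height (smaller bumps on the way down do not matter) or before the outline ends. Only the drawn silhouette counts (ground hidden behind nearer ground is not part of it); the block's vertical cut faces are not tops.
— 1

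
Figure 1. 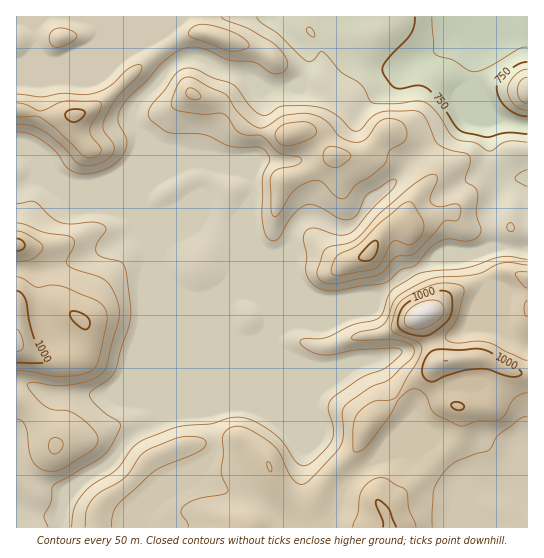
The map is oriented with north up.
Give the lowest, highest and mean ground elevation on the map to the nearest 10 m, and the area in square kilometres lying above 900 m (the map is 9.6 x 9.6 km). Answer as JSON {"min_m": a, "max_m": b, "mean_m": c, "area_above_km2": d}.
{"min_m": 670, "max_m": 1100, "mean_m": 870, "area_above_km2": 30.3}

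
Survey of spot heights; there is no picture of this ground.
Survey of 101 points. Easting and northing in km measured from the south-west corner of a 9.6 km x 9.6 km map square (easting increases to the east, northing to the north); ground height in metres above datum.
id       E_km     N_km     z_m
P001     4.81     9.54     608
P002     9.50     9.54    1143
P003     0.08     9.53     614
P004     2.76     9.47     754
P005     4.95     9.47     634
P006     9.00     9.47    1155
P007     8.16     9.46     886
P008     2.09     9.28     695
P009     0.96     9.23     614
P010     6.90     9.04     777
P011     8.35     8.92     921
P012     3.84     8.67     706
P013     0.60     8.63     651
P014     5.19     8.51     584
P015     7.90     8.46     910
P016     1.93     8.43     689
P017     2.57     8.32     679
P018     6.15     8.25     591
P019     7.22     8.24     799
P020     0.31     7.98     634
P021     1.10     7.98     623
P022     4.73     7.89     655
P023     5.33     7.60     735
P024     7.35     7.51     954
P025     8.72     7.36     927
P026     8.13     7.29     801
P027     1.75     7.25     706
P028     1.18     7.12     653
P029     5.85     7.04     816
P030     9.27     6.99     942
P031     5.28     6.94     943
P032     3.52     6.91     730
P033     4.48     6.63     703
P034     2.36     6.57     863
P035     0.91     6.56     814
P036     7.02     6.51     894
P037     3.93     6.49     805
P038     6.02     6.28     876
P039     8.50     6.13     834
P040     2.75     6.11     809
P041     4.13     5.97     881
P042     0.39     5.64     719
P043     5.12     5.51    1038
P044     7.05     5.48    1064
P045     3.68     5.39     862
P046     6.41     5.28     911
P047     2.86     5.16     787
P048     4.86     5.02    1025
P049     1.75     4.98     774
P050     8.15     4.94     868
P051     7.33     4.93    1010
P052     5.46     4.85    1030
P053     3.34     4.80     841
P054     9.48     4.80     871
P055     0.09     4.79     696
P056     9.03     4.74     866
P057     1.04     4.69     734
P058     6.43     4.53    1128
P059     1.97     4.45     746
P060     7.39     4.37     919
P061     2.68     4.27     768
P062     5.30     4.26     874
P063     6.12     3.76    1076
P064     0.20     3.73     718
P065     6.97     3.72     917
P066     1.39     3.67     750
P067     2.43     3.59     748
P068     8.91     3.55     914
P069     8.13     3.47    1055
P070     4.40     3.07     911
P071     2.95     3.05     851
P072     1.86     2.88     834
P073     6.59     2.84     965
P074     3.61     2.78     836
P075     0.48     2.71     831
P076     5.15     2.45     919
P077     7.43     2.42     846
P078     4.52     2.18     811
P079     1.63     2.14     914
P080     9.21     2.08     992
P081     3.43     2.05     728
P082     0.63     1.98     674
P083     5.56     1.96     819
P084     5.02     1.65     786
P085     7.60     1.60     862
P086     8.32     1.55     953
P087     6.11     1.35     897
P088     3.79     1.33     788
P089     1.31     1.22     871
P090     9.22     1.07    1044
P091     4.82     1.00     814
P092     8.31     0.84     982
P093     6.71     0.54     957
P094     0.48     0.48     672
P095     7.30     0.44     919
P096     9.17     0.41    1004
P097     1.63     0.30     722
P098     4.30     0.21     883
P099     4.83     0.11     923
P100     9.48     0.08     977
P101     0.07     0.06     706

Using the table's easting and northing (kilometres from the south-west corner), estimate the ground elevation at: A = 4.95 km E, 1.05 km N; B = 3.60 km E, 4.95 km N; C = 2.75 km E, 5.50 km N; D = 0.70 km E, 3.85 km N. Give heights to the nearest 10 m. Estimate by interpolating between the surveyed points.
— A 760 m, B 860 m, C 790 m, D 740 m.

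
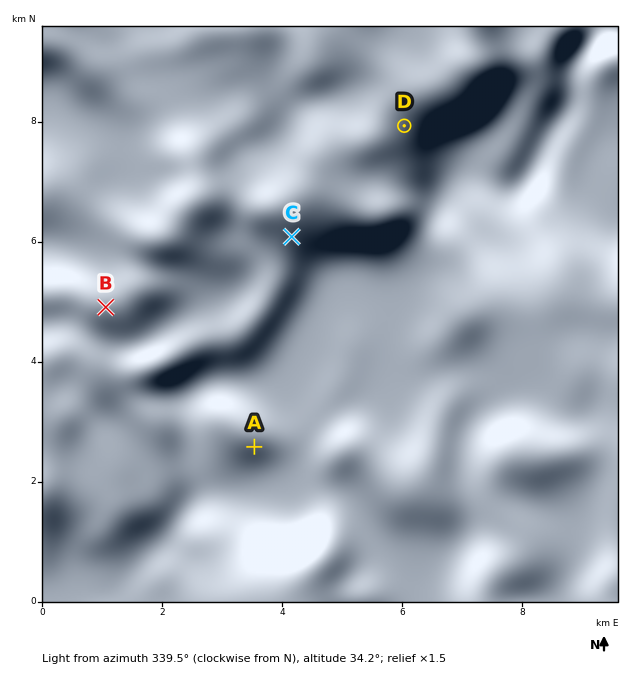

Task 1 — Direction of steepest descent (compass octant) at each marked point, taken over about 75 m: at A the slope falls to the SE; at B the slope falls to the E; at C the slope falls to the SE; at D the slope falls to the E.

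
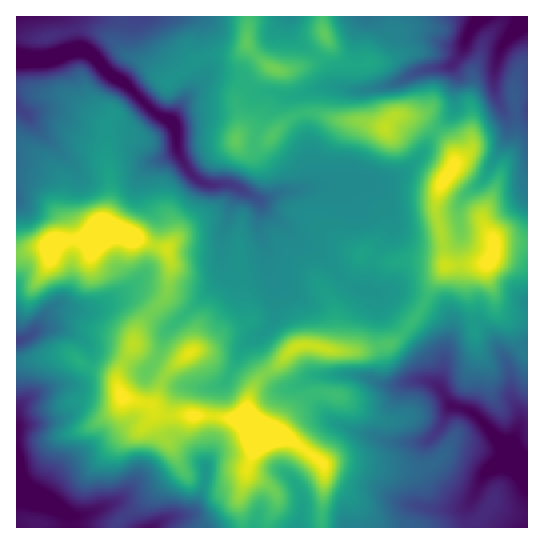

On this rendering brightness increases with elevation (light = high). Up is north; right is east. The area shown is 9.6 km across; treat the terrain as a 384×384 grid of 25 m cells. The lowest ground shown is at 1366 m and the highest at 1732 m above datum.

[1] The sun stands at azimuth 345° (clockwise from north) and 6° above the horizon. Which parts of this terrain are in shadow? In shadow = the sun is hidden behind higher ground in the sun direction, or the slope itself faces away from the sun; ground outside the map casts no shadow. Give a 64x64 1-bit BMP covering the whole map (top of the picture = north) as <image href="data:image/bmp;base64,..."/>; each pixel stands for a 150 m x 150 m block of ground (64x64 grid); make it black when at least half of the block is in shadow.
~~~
<image width="64" height="64" href="data:image/bmp;base64,Qk0+AgAAAAAAAD4AAAAoAAAAQAAAAEAAAAABAAEAAAAAAAACAAATCwAAEwsAAAIAAAAAAAAA////AAAAAAAAA/88YcAAAADj/z5xwAAAAf//nnHAAAAB//4P+8AAAAH//gf7wAAAAP/+B/vAAAAAf/ED+cAAAAA/8YP5gABgBx/jg/gAACAPz+eH8AAAAAfHx8PgACAAAeAH4AAB8AwAIAfwADB4HAAAA4AA8AB8AAYAAACAAPCAAAAAAAAB4OAAAAAAB8PA8AAGAGA//IjwAA8A///8AAAADwD///wAAAAPAH///AAAAAMAP//8BAAAAAAIAfwM4AAAAAAAfgz+AAAAAAB/HH4AAAAAAD8cfyAAAAAAB/5/+AAAAAAH/n/8AAAAAAf+P/8AAAAAD/4f/4AAAAAP/p//iAAAAAf+jv+AAAAAAB4Gf8AAAAAADAc/gAAAAAAAAj8AAAAAAAAAGAAAAAAAAAAAAAAAAAAAAAAAAAAAAAAAAAAAAAACAAAAAAcAAAcAAAAAH4AAB4AAAAD/wAAHwAAAAf+AA4PgAAAD/wAPweAAAAH4gD/A8AAAwDDA/+BwAABIAMD/4CAAABgAQPxgAAAAGAAAACAAAAA4ABgAAAAAAHgAAAAAAAAA+AAAAAAAAAH8AAAAAAAAA/wA4AAAAAAHgAHwPwAAAA4AAfgP4AAAHgAAAAH8AHw4AAAAAPwA//AAAAAAAAD/4AAAAAAHAAOAAAAAAAcAAAAAAAAAAQAAAAAAAAAAAA=="/>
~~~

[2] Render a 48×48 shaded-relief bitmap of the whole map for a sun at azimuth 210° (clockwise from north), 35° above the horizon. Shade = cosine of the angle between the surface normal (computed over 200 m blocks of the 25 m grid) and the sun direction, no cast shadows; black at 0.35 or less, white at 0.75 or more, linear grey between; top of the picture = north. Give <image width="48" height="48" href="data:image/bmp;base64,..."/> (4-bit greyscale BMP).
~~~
<image width="48" height="48" href="data:image/bmp;base64,Qk32BAAAAAAAAHYAAAAoAAAAMAAAADAAAAABAAQAAAAAAIAEAAATCwAAEwsAABAAAAAAAAAAAAAAABEREQAiIiIAMzMzAERERABVVVUAZmZmAHd3dwCIiIgAmZmZAKqqqgC7u7sAzMzMAN3d3QDu7u4A////AIdmeZh3m8y6mt7amamal4qYd2ZmZ3iZiHZnmqmYm8zMzO7KmqmaqImYdmd3d3iYiGeKzcu6qrze7dy6qpeLuYmHeImZiIiId5q83czMurzv27u6qnacyYh3iaqZmId3ZrzMzM3cu73tmau6l1fO2XiImZmZmId2VrzMzLzMzN7qeKuph4vut2eIiIiJmIh2aMzMzLzM3v/Jisqqu87sY0Z3d3d4iIiHiszM3czM3u2pq8vN3d2kETVmd3Znd3doq7qrvNzMzLqau8zduoYhI0Z4mZmHd2V6urqqmqu7qqmru83bchAUVomZmZmHZTWsqbu7qZq8qpmZiIiHEAJXibqYd4dmVGvbmcuqqZm7qYdlMzRUIkV4mql2ZmVEes3Jmsu6mZq6dVZVRVZlVnd4iHZVVVQ2vtyorMzLqqu4RWeIiIiGeJmHdlVWiHZ5zLupq7zMu7qXZ4iaqpiHeKqZmZq8ypqru7qYq5qquoiHiZiaqod3Z5qs3d3cu6qqu7qIu2eIh3mZqYiIh2Z3Z3mrupmZqZqqu7l6upd3Z4qpl2d2VVZ3d2VVREVWeJqqvLmbubqIiZmYdmd2VWZ4iGQzNFVVZ4mqu6mrqbyqqZiIdniYdmZ4iHdlZmZmd4mZq6q6iMy6qqmYd4mYdmZ4d4h4iHd3iIiZq7u5d8zLzMupmImYdmd4eIiJmHeIiImazLy4eMzN3dy6qZmYd3eIiIiZh3iJmZqs3M24msvNzduqqaqodniIiImYh4mZmqq8y825qsvLrMuau7unVniIiIiIiJmZmZq7maqpiKy6m8urzMuGZ3iIiIiIiZmYiImph4mHZ4mYiru8y5dmZniIeIiImYiIh4m6d4mGZ1RUV5qZdDRVVniHeIiZmIh3iJq6d5p0VURERWZCACZkRnd3Z4mZiIiIiJvKeKlTM2eGVUIAAldkRWdlV5mIiIiIiavJeIdTM5mGRDISNWZTMiRDeZiIiIiIiau6iHVURKl2ZmZVVmZCATRp3KmYiIiIiaq7mHVVVZmId4iHd2UwKczv/LqpmZiZmZqZmYdWVpmYeJmHd2QBr///yqmZmZmau6mHiIdmZZmHiZmHd3UX797sqpmZmqq83bqYh3dlVZh4mZiIiYVK7Ly5mZmZq8ze7KqpdWVEVnZ5mZmIiFFLy6qYiZmavM3dypqpZmMkVmaZmZmIdABsypmHiIibzLuqmJmYVVIUZ3mpmZiHMAfO2pmHh3iaqHdmd3eHZlIVh6upmYhiAJ/+upqIiHd3ZUMzMzVlVlEXmKqZiHUACf/cupmIiJiHZlVEIBIyNDE4mHZmZlABn/yqqZmImrqZiImYZTIQEzNYmDMjNSBM/7mJmZmau6mZmaqqmHZCNWVoiFVVQwXf64iImZqrqGZ3mpiIiJqXd2Z4iLu6hnz8l3iIiJmrhVVoqod2Z4mXdmd4d7u6q87IZ3d3d4mpZWeKuFZmZ3d3d3d4doiImrqHd3dmd4moZneKlUZmeId4d4d4dnd3eJh3d3dmd4qod3eJhEZniId2Z3Z4hg=="/>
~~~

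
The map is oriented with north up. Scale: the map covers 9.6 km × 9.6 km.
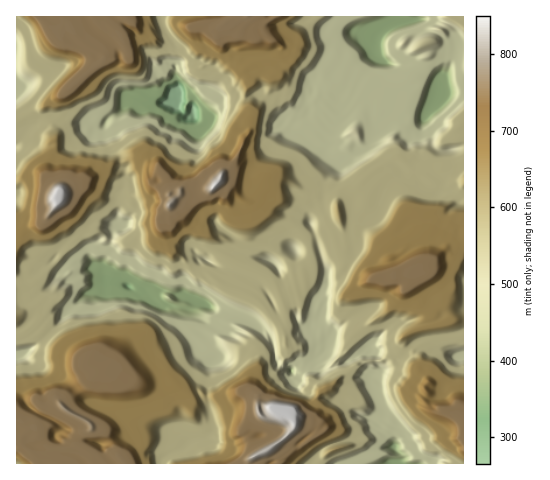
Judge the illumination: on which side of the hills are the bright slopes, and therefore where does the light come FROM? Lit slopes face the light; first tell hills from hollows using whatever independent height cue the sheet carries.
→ W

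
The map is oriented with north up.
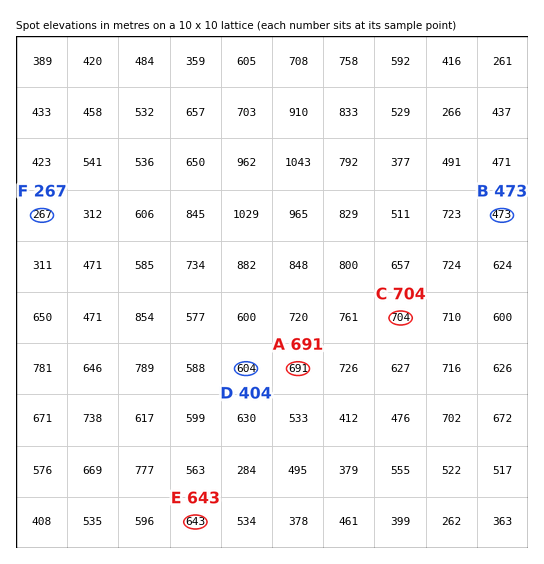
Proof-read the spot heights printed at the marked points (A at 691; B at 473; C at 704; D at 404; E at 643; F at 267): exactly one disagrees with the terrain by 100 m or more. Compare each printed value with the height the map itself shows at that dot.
D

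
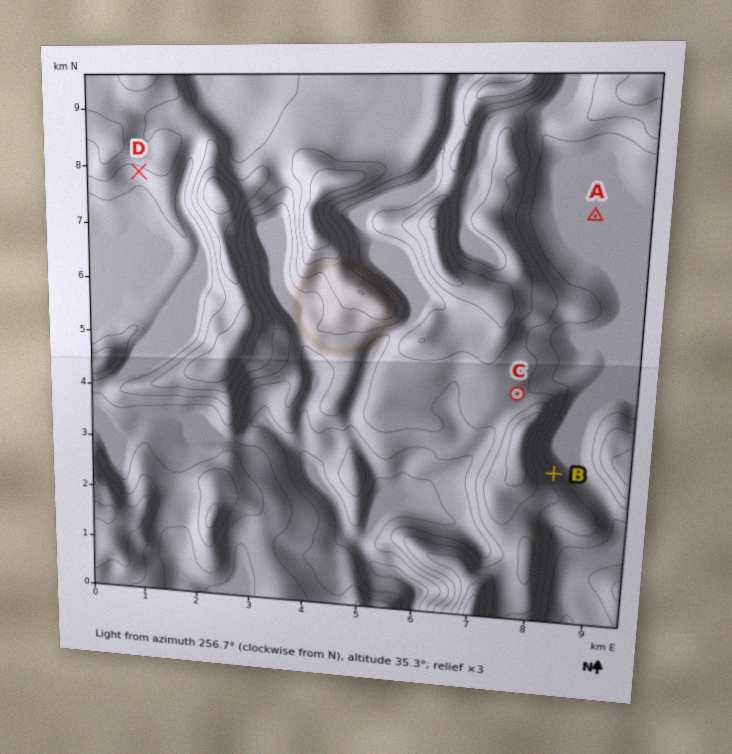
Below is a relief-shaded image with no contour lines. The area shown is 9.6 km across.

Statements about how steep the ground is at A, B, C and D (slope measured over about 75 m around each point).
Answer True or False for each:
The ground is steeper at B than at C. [True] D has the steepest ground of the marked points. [False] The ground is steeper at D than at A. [True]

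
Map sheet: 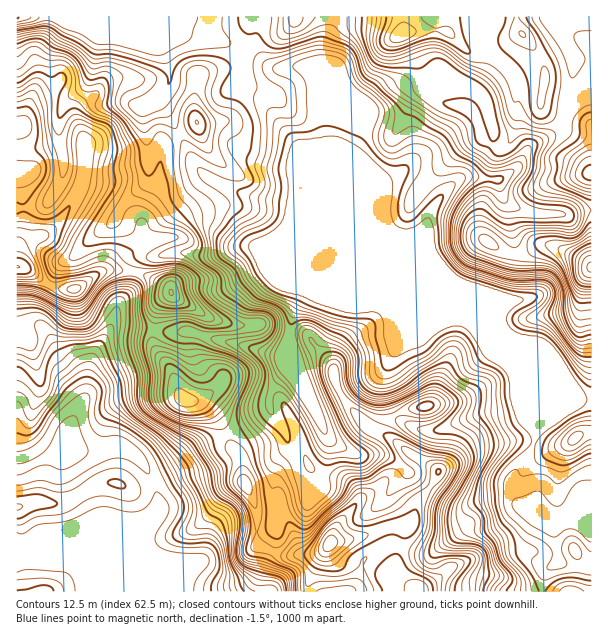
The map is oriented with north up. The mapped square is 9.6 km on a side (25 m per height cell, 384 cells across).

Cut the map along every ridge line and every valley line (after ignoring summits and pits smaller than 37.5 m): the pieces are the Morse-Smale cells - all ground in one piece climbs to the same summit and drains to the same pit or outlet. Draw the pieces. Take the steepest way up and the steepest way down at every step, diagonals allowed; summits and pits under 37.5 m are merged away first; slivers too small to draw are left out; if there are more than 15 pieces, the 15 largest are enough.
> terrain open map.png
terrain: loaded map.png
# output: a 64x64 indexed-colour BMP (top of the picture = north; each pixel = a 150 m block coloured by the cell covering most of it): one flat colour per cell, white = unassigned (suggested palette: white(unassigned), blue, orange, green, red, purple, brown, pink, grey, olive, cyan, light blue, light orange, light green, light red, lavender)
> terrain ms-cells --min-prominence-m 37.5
<image width="64" height="64" href="data:image/bmp;base64,Qk12CAAAAAAAAHYAAAAoAAAAQAAAAEAAAAABAAQAAAAAAAAIAAATCwAAEwsAABAAAAAAAAAA////ALR3HwAOf/8ALKAsACgn1gC9Z5QAS1aMAMJ34wB/f38AIr28AM++FwDox64AeLv/AIrfmACWmP8A1bDFAFVVVVVVV3d3d3d3d3d3d3ciIiIiIiIiIiIiIiIiLu7uVVVVVVVXd3d3d3d3d3d3d3IiIiIiIiIiIiIiIiIu7u5VVVVVVVV3d3d3d3d3d3d3ciIiIiIiIiIiIiIiIi7u7lVVVVVVVXd3d3d3d3d3d3d3IiIiIiIiIiIiIiIiIu7uVVVVVVVVV3d3d3d3d3ciIiIiIiIiIiIiIiIiIiIi7u5VVVVVVVVXd3d3d3d3ciIiIiIiIiIiIiIiIiIiIiLu7lVVVVVVVVV3d3d3d3dyIiIiIiIiIiIiIiIiIiIiIu7uVVVVVVVVVXd3d3d3d3IiIiIiIiIiIiIiIiIiIiIi7u5VVVVVVVVVV3d3d3d3ciIiIiIiIiIiIiIiIiIiIszM7lVVVVVVVVVVd3d3d3dyISIiIiIiIiIiIiIiIiLMzMzuVVVVVVVVVVV3d3d3dyIhESIiIiIiIiIiIiIiLMzMzM5VVVVVVVVVV3d3d3d3IiERIiIiIiIiIiIiIiIszMzMzFVVVVVVVVVXd3d3d3IiIRERIiIiIiIiIiIiIizMzMzMVVVVVVVVVVh3d3d3ciIhEREiIiIiIiIiIiIiIszMzMxVVVVVVVVViIh3d3dyIiIRESIiIiIiIiIiIiIizMzMzFVViIVVVViIiId3d3IiIiEREiIiIiIiIiIiIiIszMzMVVVYiIiIiIiIiId3IiIiERESIiIiIiIiIiIiIizMzMxVVViIiIiIiIiIiIIiIiIRESIiIiIiIiIiIiIiIszMzFVVVYiIiIiIiIiIiqIiIRERIiIiIiIRESIiIiIjPMzMVVVVWIiIiIiIiIiqqqIhEREiIiIiERERERIiIhMzzMxVVVVYiIiIiIiIiqqqqhEREiIiIiIREREREREREzM8zFVVVVWIiIiIiIqqqqqqEREREiIiIhERERERERETMzMzVVVVVYiIiIiIqqqqqqqhEREREiIhERERERERETMzMzNVVVVViIiIiIiqqqqqqqEREREREiERERERERERMzMzM1VVVVWIiIiIiqqqqqqqqhERERERERERERERERMzMzMzVVVVVYiIiIiKqqqqqqqqERERERERERERERERMzMzMzNVVVVVWIiIiKqqqqqqqhERERERERERERERERMzMzMzM1VVVVVYiIiKqqqqqqkRERERERERERERERERMzMzMzMzVVVVVVWIiIqqqqmZmREREREREREREREREREzMzMzMzNVVVVVVVgACZmZmZmZEREREREREREREREREzMzMzMzM1VVVVVVUAAAmZmZmZkRERERERERERGRERMzMzMzMzMzVVVVVVVQAACZmZmZmREREREREREZkREREzMzMzMzMzNVVVVVVVUAAAmZmZmZkRERERmZmZEREREzMzMzMzMzM1VVVVVVVQAACZmZmZmRERGZmZkRERERETMzMzMzMzMzVVEREVVVUACZmZmZmZkZmZmZERERERETMzMzMzMzMzNVERERFVVZmZmZmZmZmZmZkRERERERERMzMzMzMzMzMxERERERERmZmZmZmZmZmZEREREREREREzMzMzMzMzMzEREREREREREZmRGZmZmREREREREREREzMzMzMzMzMzMRERERERERERERERERERERERERERERETMzMzMzMzMzM0RBERERERERERERERERERERERERERERMzMzMzMzMzMzFEQREREREREREREREREREREREREREREzMzMzMzMzMzMUREEREREUERERERERERERERERERERETMzMzMzMzMzMxRERBERFEQRERERERERERERERERMRERMzMzMzO7u7u7FEREERFEREERERERERERERERERExERETMzMzu7u7u7sURERBREREQREREREREREREREREzERETMzMzO7u7u7u0REREREREREERERERERERERERETMRERMzMzM7u7u7u7REREREREREQRERERERERERERETMzMTMzM2Zma7u7u7tERERERERERBERERERERERERERMzMzMzMzNmZmu7u7u0REREREREREEREREREREREREREzMzMzMzMzZma7u7u7REREREREREQRERERERERERERETMzMzMzMzM2Zmu7u7tEREREREREREQRERERERERERERMzMzMzMzMzZmZmu7u0REREREREREREEREREREREREREzMzMzMzMzNmZmZru7RERERERERERERBERERERERERETMzMzMzMzM2ZmZma7tEREREREREREREEREREREREREWZjMzMzMzMzZmZmZru0REREREREREREQREREREREREWZmZjMzMzMzZmZmZma7RERERERERERERBEREREREREWZmZmYzMzMzZmZmZmZrtEREREREREREREEREREREREdZmZmZmZjM2ZmZmZmZmAERERERERERERERBERERERER1mZmZmZmZmZmZmZmZmYAREREREREREREREREERHd3d1mZmZmZmZmZmZmZmZmZgBERERERERERERERERB3d3d3WZmZmZmZmZmZmZmZmZmAERERERERERERERERP/d3d3dZmZmZmZmZmZmZmZmZmAARERERERERERERET//93d3d3WZmZmZmZmZmZmZmZmYABERERERERERE//////3d3d3dZmZmZmZmZmZmZmZmZgAERERERERE/////////d3d3d1mZmZmZmZmZmZmZmZmZm"/>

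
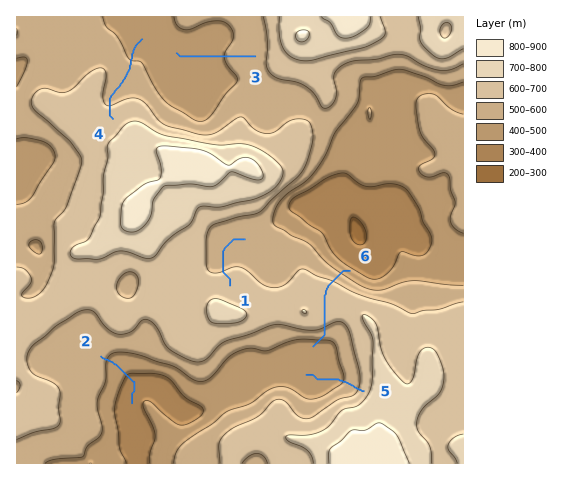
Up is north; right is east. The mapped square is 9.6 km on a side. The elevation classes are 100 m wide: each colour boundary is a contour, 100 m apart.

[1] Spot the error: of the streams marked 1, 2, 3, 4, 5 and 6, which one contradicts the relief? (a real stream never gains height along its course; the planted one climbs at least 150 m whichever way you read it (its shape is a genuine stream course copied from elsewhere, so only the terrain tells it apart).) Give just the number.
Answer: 6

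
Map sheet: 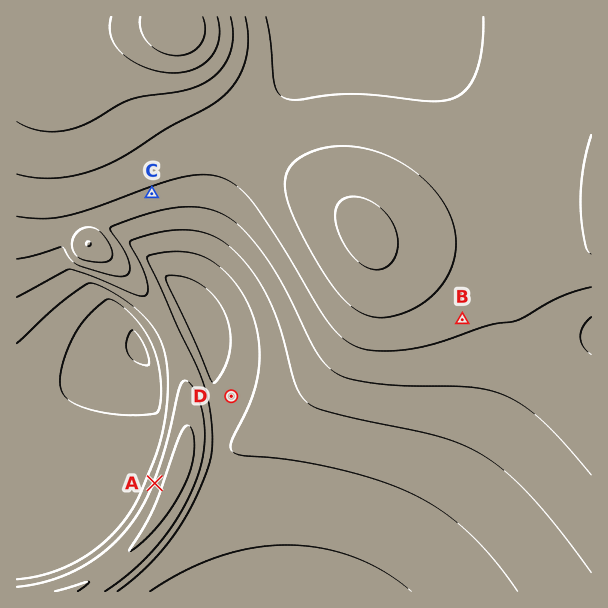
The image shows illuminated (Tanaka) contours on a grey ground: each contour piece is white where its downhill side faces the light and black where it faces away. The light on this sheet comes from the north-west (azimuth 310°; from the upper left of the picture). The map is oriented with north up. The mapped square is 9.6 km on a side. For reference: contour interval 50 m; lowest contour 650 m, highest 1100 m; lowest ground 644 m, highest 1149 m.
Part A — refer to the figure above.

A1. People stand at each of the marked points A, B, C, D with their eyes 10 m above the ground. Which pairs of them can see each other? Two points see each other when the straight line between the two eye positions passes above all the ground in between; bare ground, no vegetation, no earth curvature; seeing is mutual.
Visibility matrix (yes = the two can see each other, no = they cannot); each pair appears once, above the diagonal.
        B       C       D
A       no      yes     no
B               no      no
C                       yes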